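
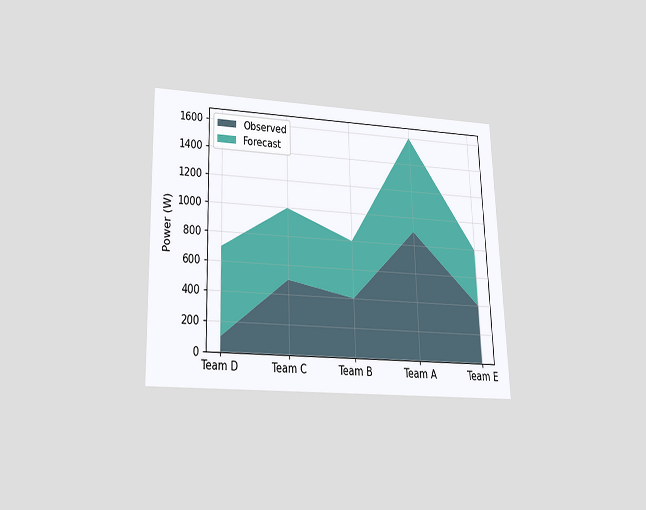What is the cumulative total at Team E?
800W

The chart is viewed slightly from below. The stacked total at Team E reaches 800W.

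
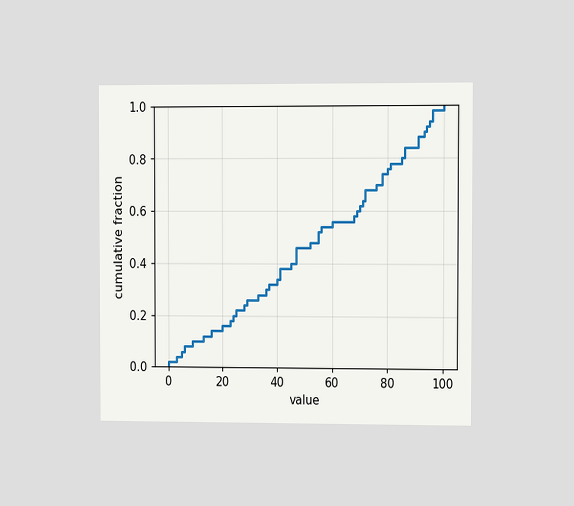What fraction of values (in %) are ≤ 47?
46%

The chart is viewed slightly from the right. At x=47 the ECDF step is at 46%.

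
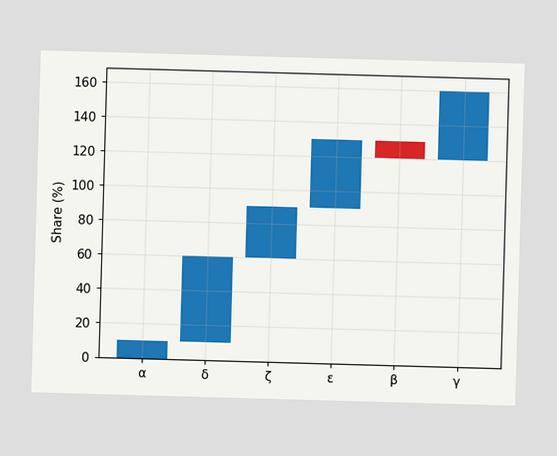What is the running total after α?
After α the running total reaches 10%.

10%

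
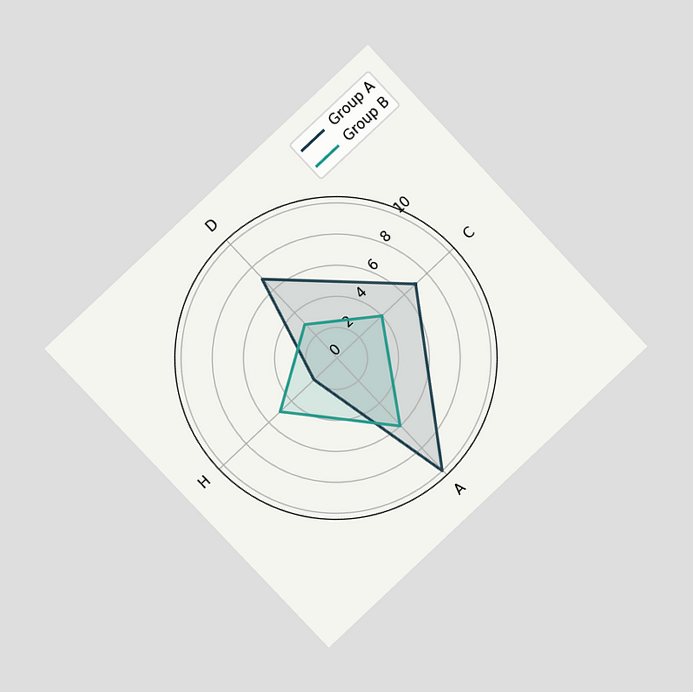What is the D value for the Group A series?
7

The chart is tilted about 43° counter-clockwise and viewed at a slight angle. On the D axis, Group A reaches 7.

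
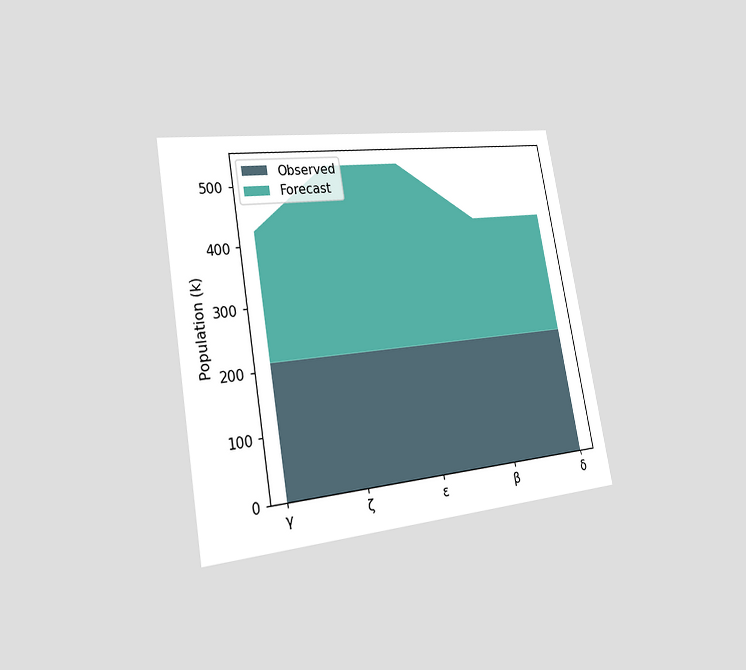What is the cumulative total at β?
The chart is tilted about 10° counter-clockwise and viewed slightly from the left. The stacked total at β reaches 424k.

424k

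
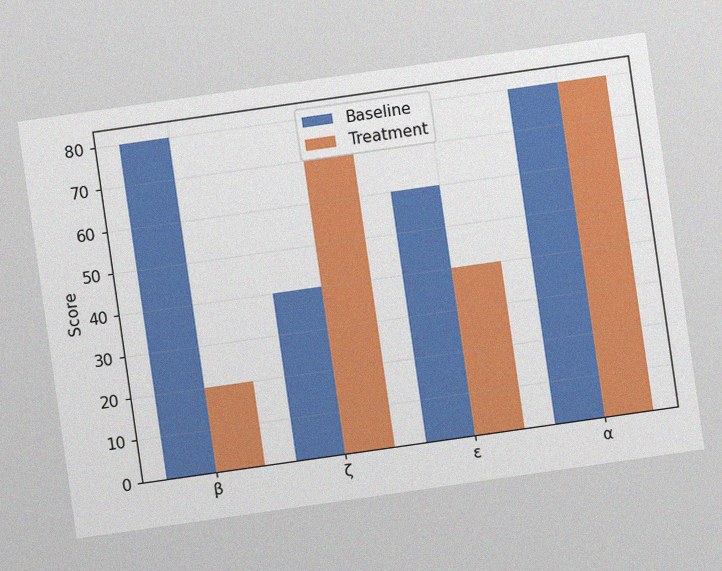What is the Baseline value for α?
The chart is tilted about 8° counter-clockwise, with some photo noise. The Baseline bar at α reaches 80 on the y-axis.

80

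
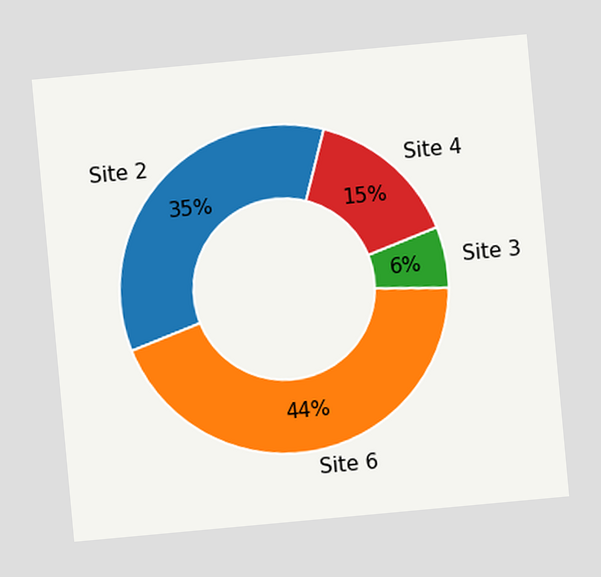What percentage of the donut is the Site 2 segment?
The chart is tilted about 5° counter-clockwise. The Site 2 segment takes up 35% of the ring.

35%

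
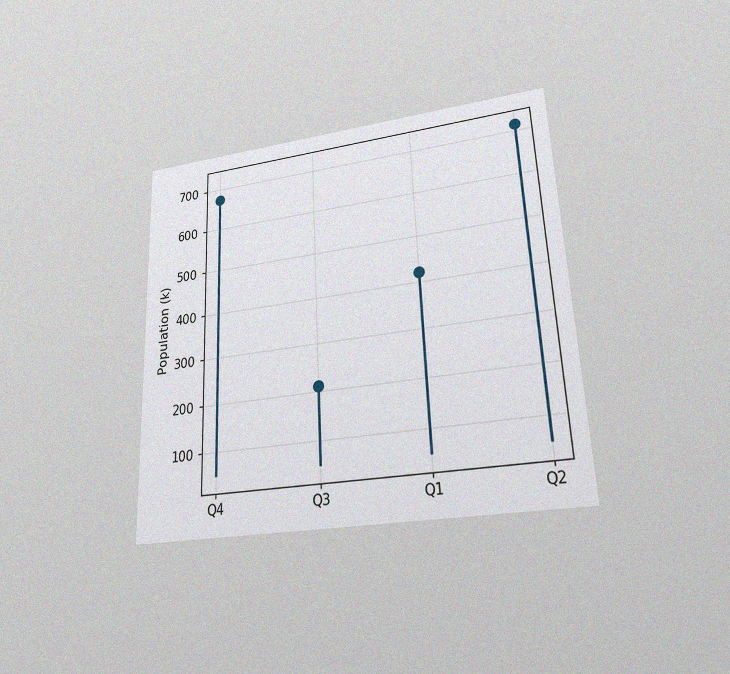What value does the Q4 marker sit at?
The chart is tilted about 2° counter-clockwise and viewed at a slight angle, with some photo noise. The Q4 marker sits at 672k.

672k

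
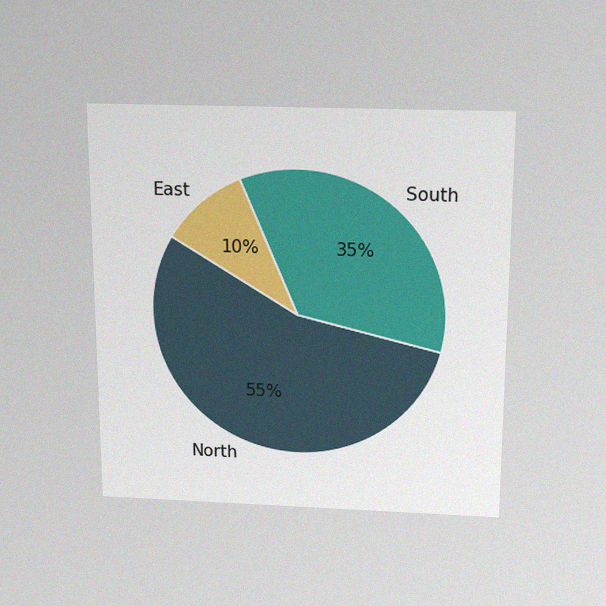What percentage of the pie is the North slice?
55%

The chart is viewed slightly from above, with some photo noise. The North slice takes up 55% of the pie.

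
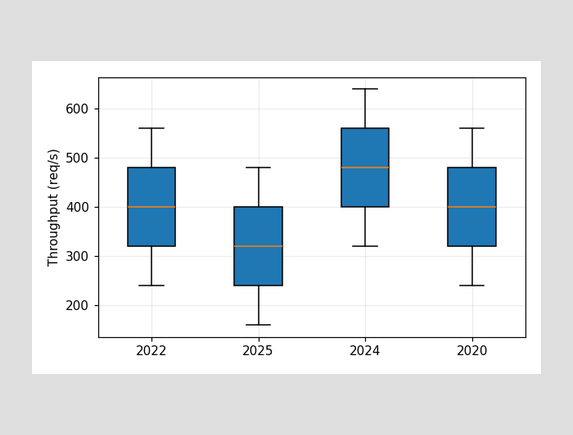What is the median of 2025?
320req/s

The median line in the 2025 box sits at 320req/s.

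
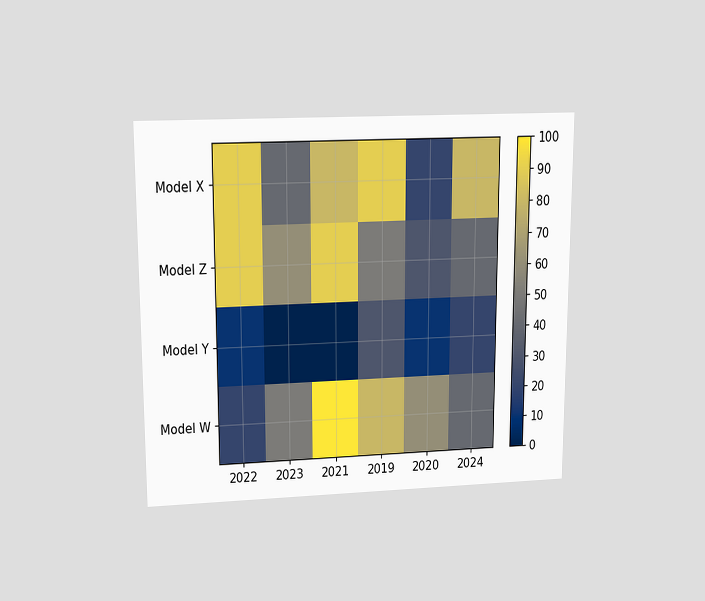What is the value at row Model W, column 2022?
The chart is viewed slightly from above. Matching cell (Model W, 2022) against the colorbar gives 20.

20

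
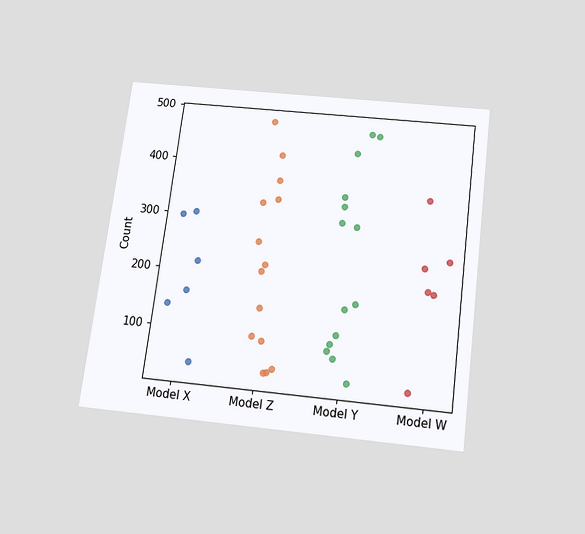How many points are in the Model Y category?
The chart is tilted about 7° clockwise and viewed slightly from below. Counting the markers in the Model Y column gives 14.

14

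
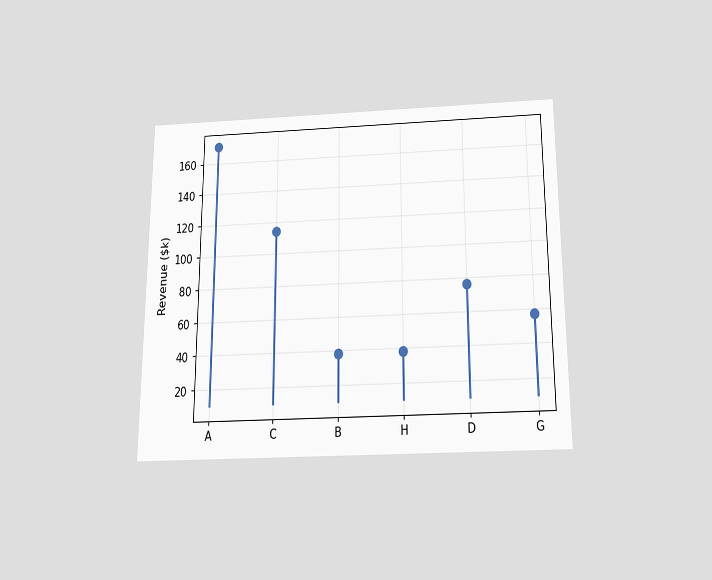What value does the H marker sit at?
The chart is viewed slightly from below. The H marker sits at $38k.

$38k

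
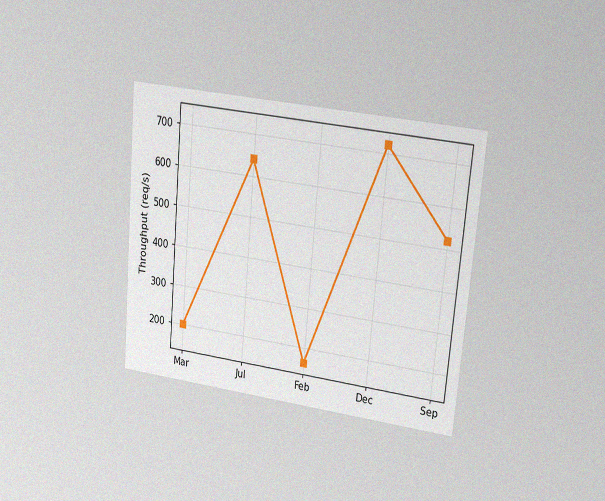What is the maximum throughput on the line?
720req/s

The chart is tilted about 5° clockwise and viewed at a slight angle, with some photo noise. The highest point is at Dec, and reading across to the y-axis gives 720req/s.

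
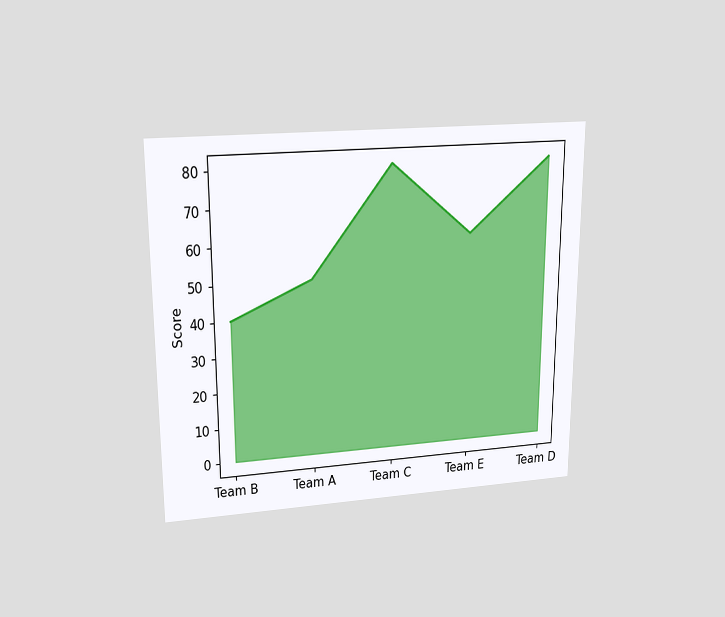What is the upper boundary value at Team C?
The chart is viewed slightly from above. At Team C the upper boundary is at 80.

80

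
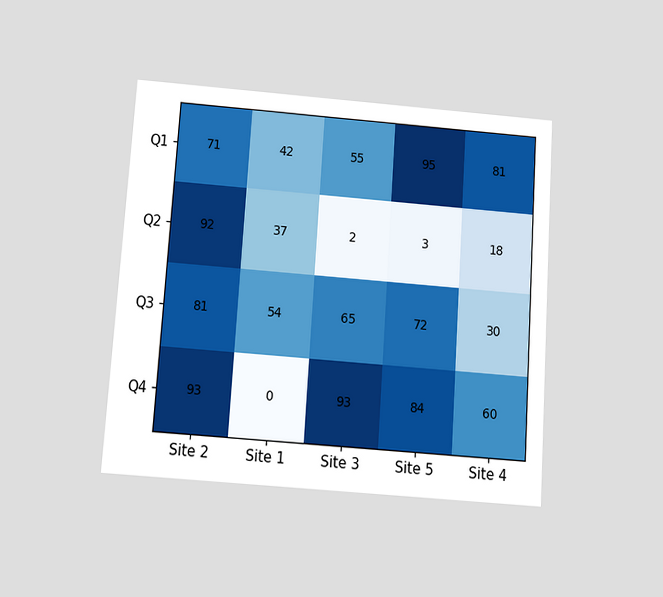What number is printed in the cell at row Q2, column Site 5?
3

The chart is tilted about 4° clockwise and viewed slightly from below. The (Q2, Site 5) cell reads 3.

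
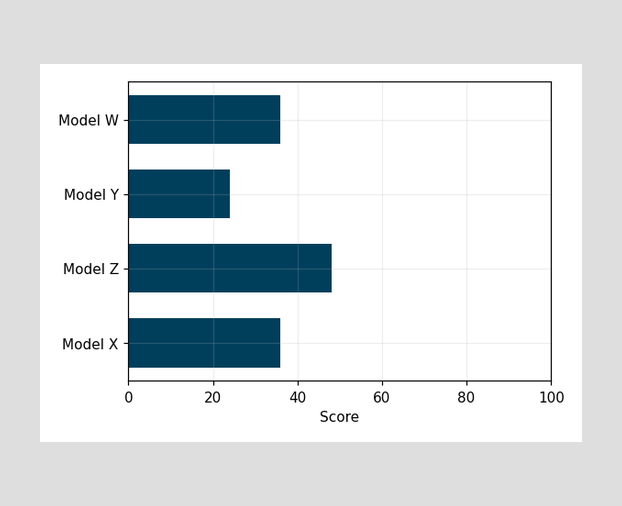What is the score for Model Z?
Reading along the chart's x-axis, the Model Z bar reaches 48.

48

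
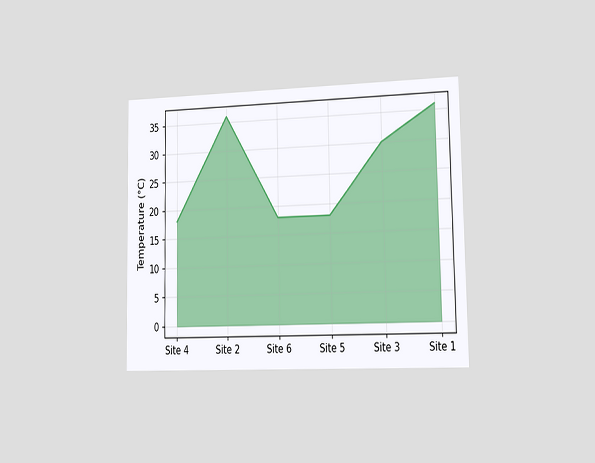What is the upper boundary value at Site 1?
36°C

The chart is viewed slightly from the right. At Site 1 the upper boundary is at 36°C.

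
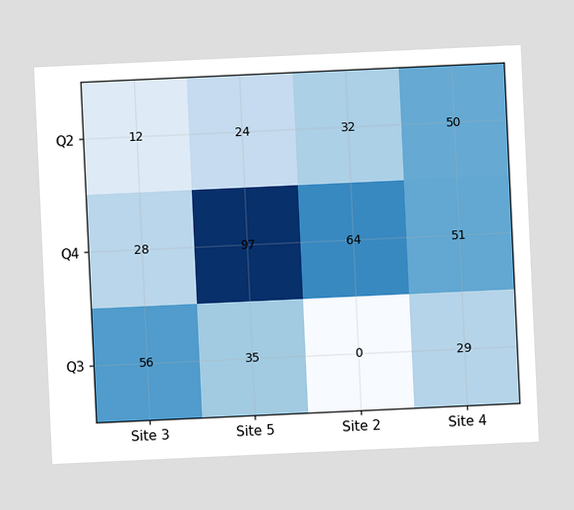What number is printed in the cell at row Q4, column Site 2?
64

The chart is tilted about 3° counter-clockwise. The (Q4, Site 2) cell reads 64.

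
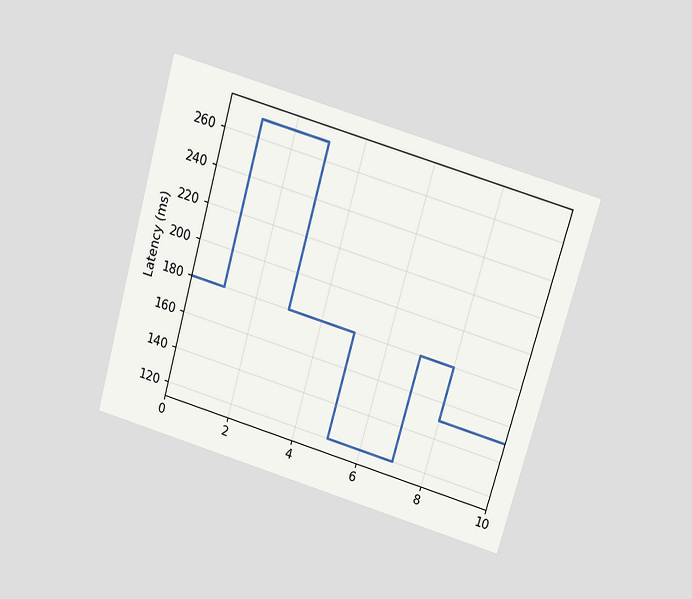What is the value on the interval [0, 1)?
180ms

The chart is tilted about 16° clockwise and viewed slightly from above. On [0, 1) the step sits at 180ms.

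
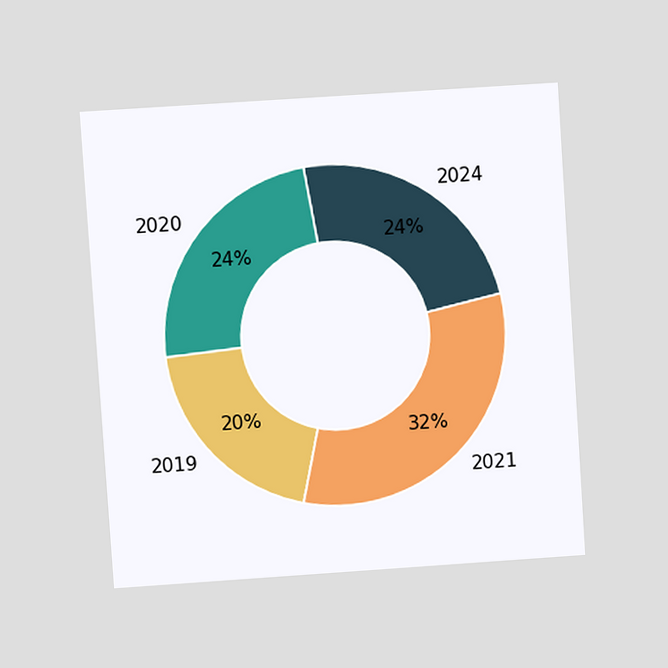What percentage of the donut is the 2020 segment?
The chart is tilted about 4° counter-clockwise and viewed at a slight angle. The 2020 segment takes up 24% of the ring.

24%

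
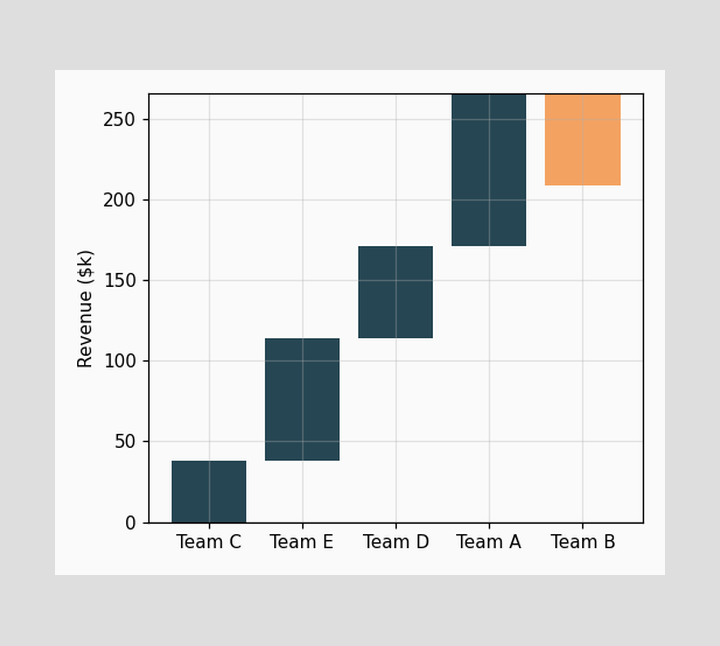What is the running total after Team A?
$266k

After Team A the running total reaches $266k.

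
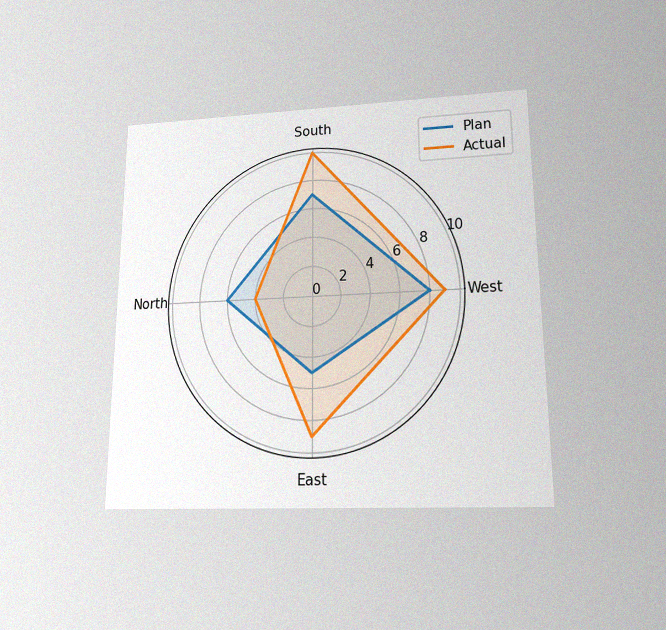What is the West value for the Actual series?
The chart is viewed slightly from below, with some photo noise. On the West axis, Actual reaches 9.

9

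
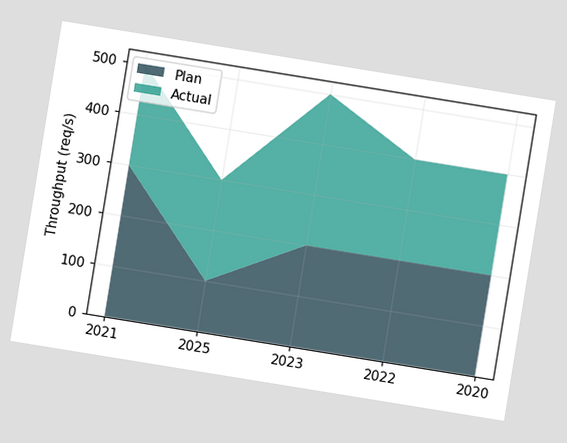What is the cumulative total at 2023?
500req/s

The chart is tilted about 9° clockwise. The stacked total at 2023 reaches 500req/s.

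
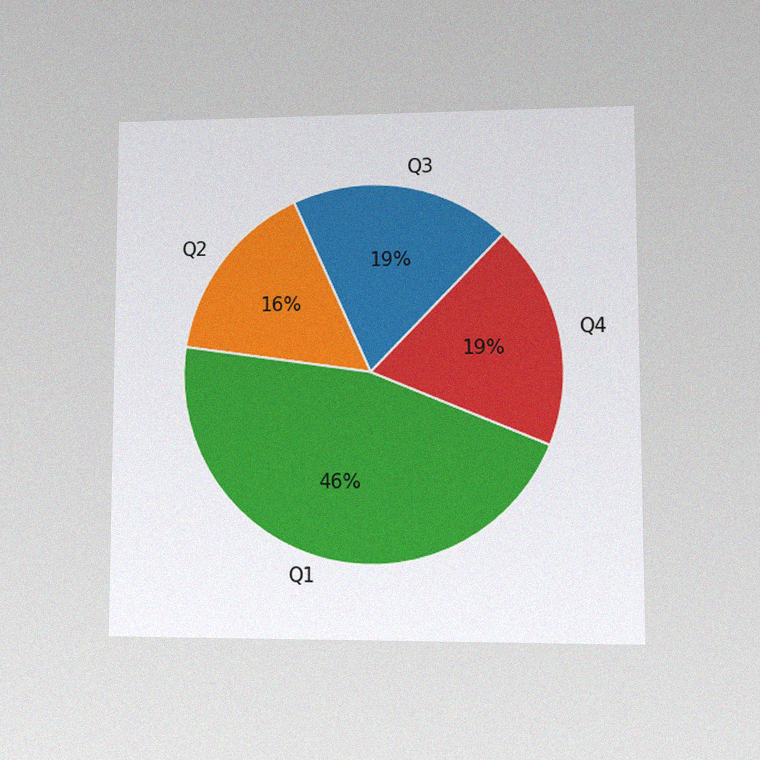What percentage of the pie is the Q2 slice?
16%

The chart is viewed at a slight angle, with some photo noise. The Q2 slice takes up 16% of the pie.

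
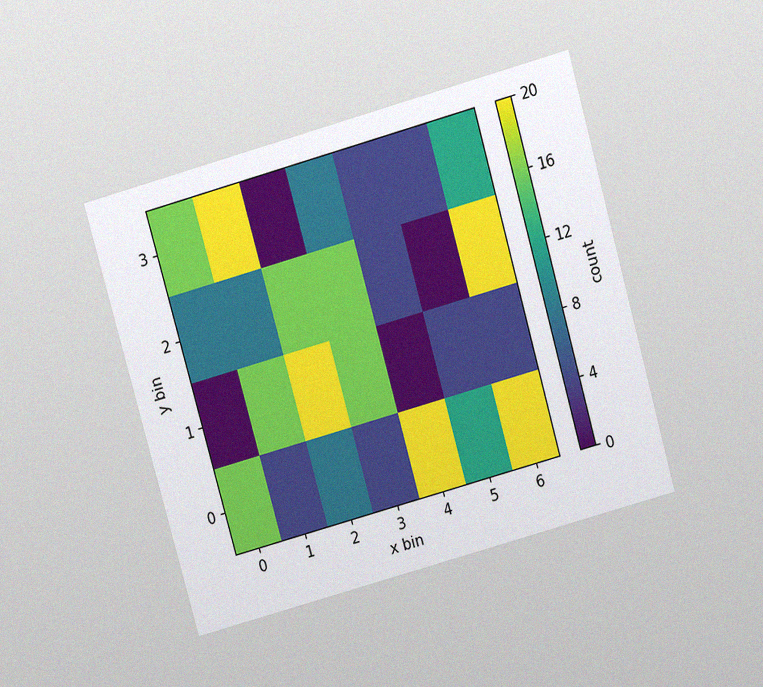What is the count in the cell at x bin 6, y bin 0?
The chart is tilted about 16° counter-clockwise and viewed slightly from above, with some photo noise. Matching the cell (6, 0) against the colorbar gives 20.

20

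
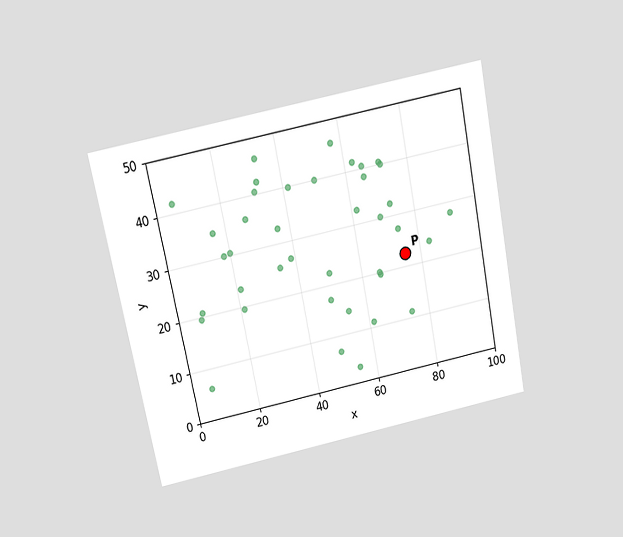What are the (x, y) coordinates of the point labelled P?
(75, 22.5)

The chart is tilted about 11° counter-clockwise and viewed slightly from above. Following the gridlines from P to each axis, P sits at (75, 22.5).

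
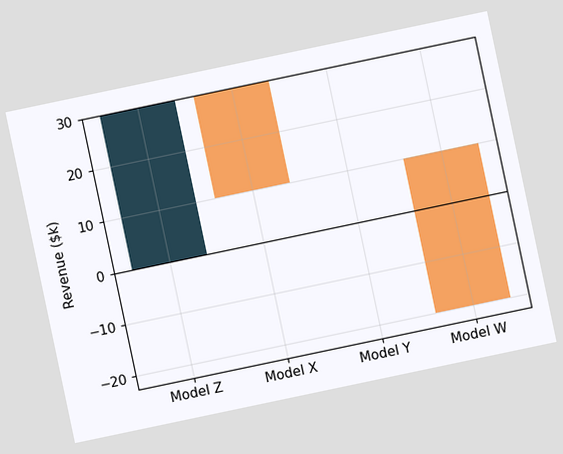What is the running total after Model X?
$10k

The chart is tilted about 12° counter-clockwise. After Model X the running total reaches $10k.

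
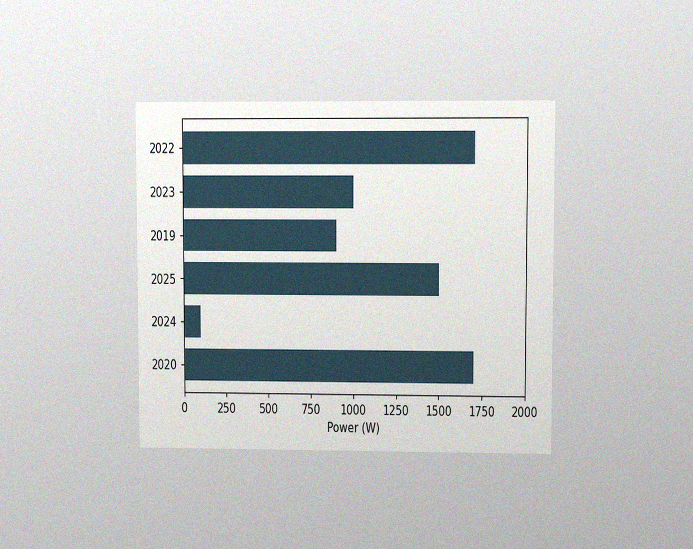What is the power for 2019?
The chart is viewed at a slight angle, with some photo noise. Reading along the chart's x-axis, the 2019 bar reaches 900W.

900W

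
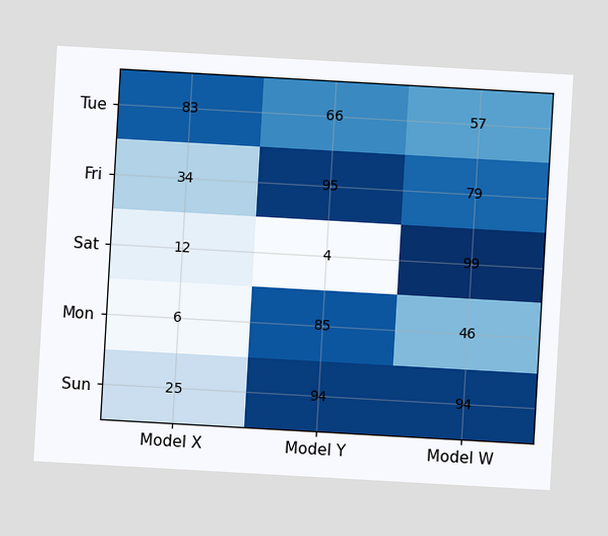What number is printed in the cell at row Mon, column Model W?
The chart is tilted about 3° clockwise. The (Mon, Model W) cell reads 46.

46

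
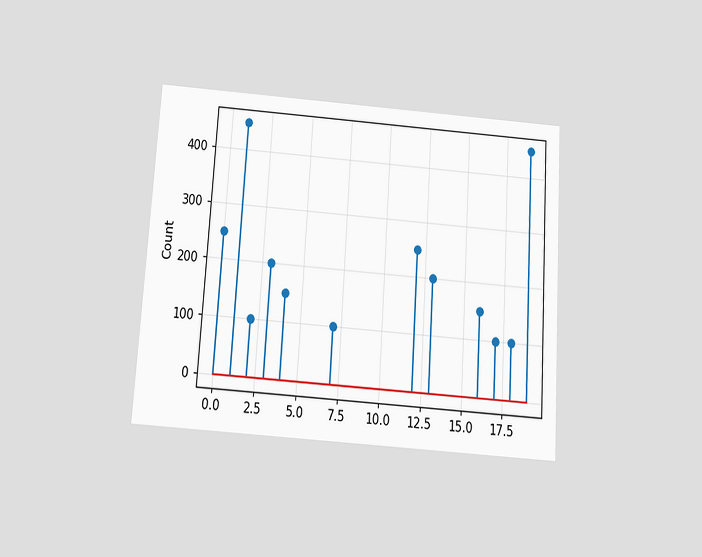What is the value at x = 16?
The chart is tilted about 4° clockwise and viewed slightly from below. The stem at x=16 reaches 150.

150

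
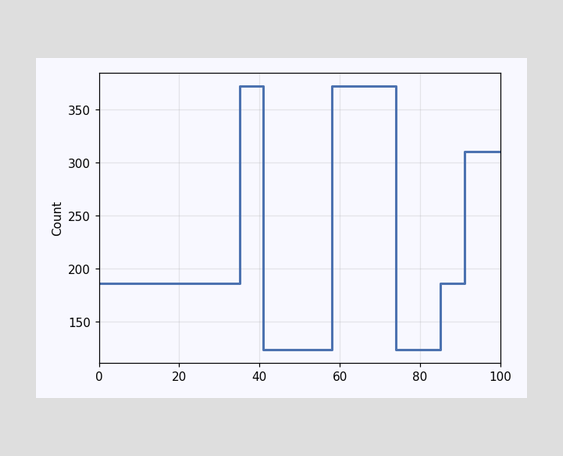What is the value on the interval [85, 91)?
186

On [85, 91) the step sits at 186.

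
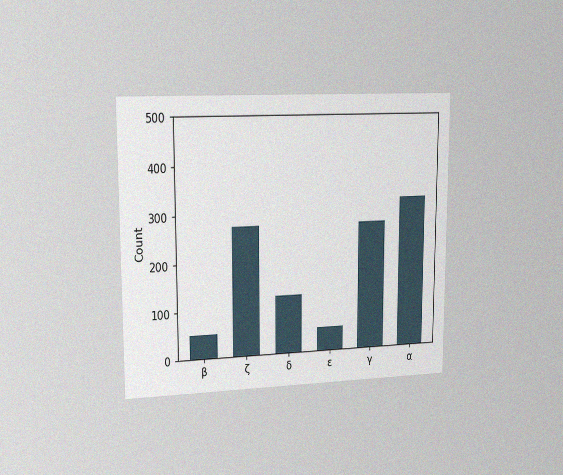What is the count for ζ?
The chart is viewed slightly from the left, with some photo noise. Reading along the chart's y-axis, the ζ bar reaches 275.

275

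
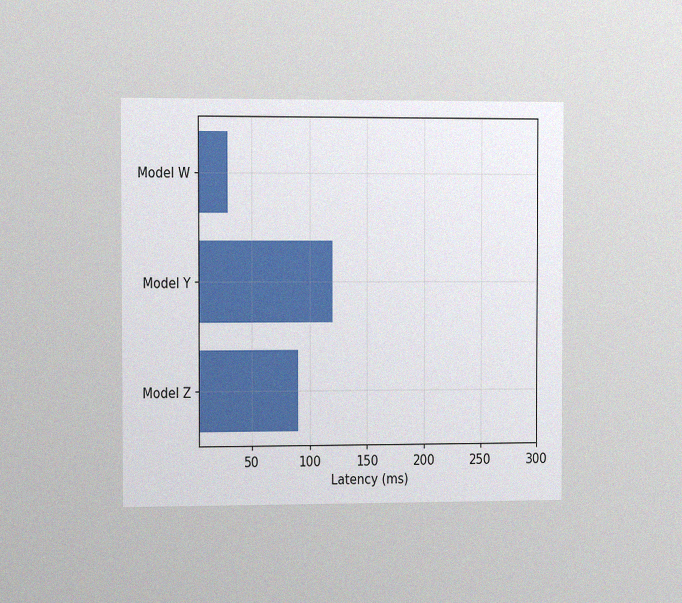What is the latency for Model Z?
The chart is viewed slightly from the left, with some photo noise. Reading along the chart's x-axis, the Model Z bar reaches 90ms.

90ms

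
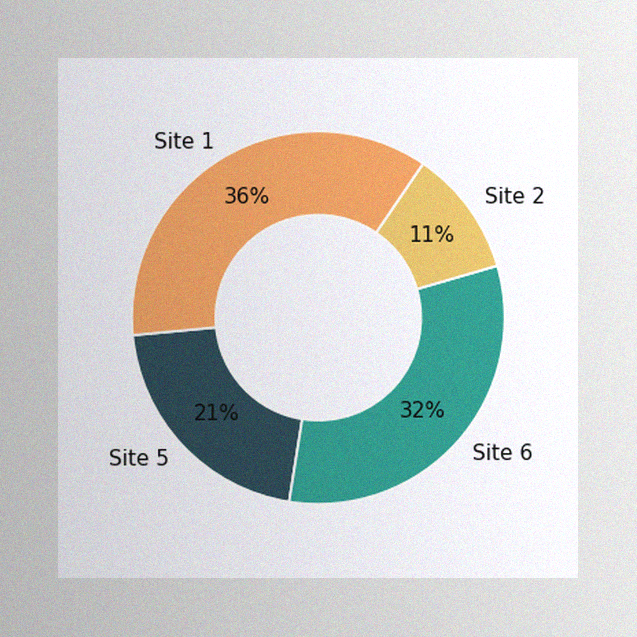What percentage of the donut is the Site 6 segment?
The image has some photo noise and uneven lighting. The Site 6 segment takes up 32% of the ring.

32%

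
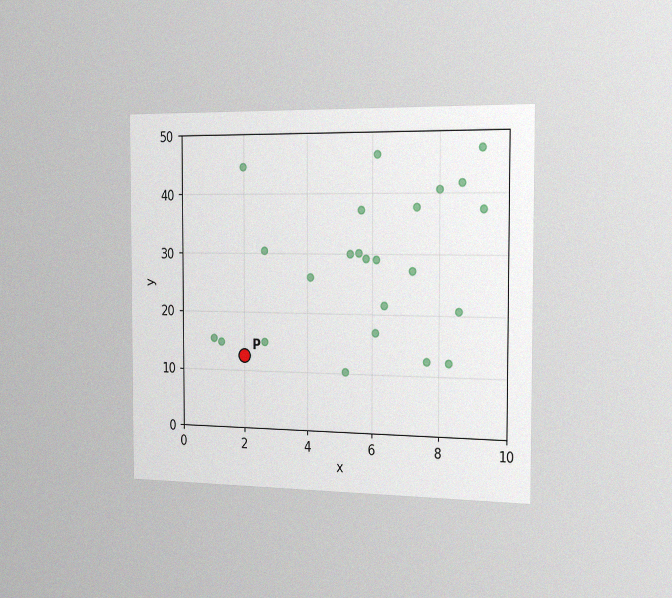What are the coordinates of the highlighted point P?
The chart is viewed slightly from the right, with some photo noise. Following the gridlines from P to each axis, P sits at (2, 12.5).

(2, 12.5)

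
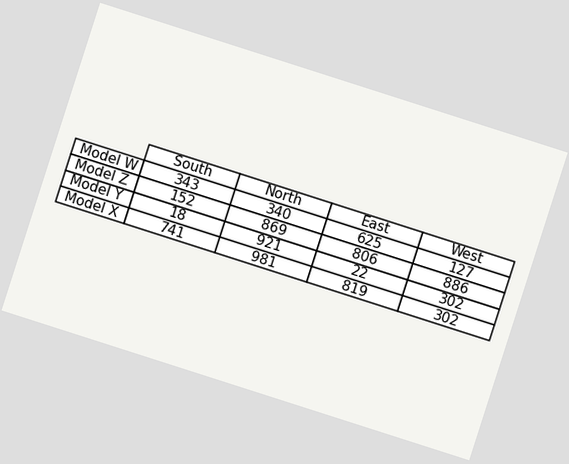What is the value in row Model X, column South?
The chart is tilted about 18° clockwise. The (Model X, South) cell reads 741.

741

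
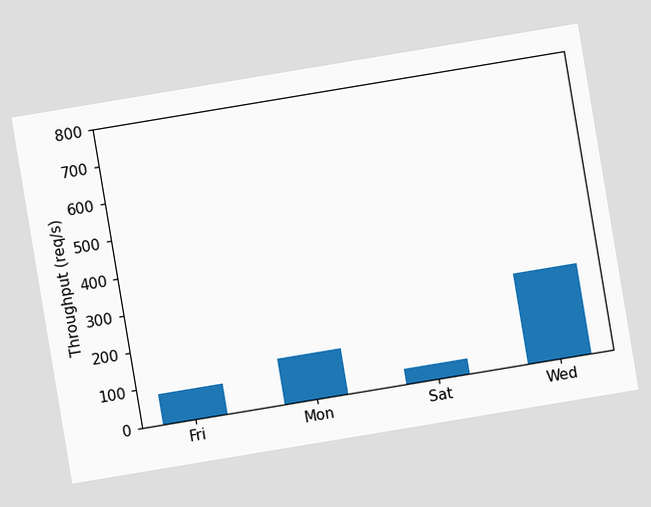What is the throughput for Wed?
The chart is tilted about 9° counter-clockwise. Reading along the chart's y-axis, the Wed bar reaches 240req/s.

240req/s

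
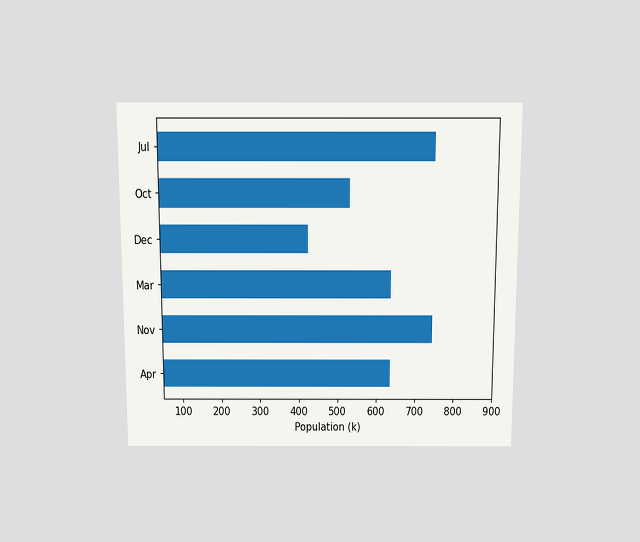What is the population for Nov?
742k

The chart is viewed slightly from above. Reading along the chart's x-axis, the Nov bar reaches 742k.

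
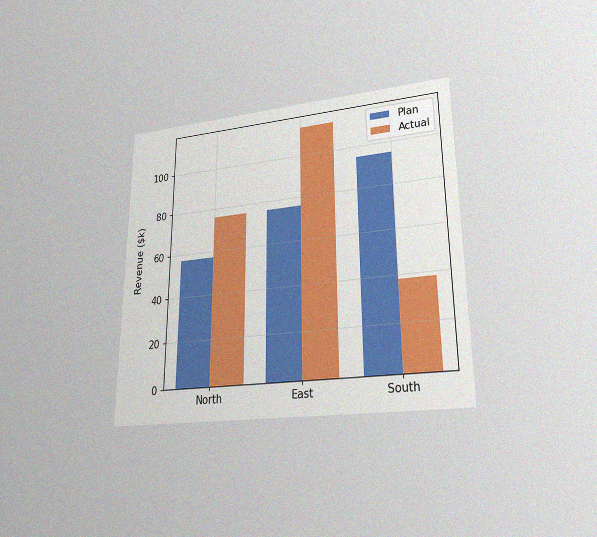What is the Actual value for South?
The chart is viewed at a slight angle, with some photo noise. The Actual bar at South reaches $38k on the y-axis.

$38k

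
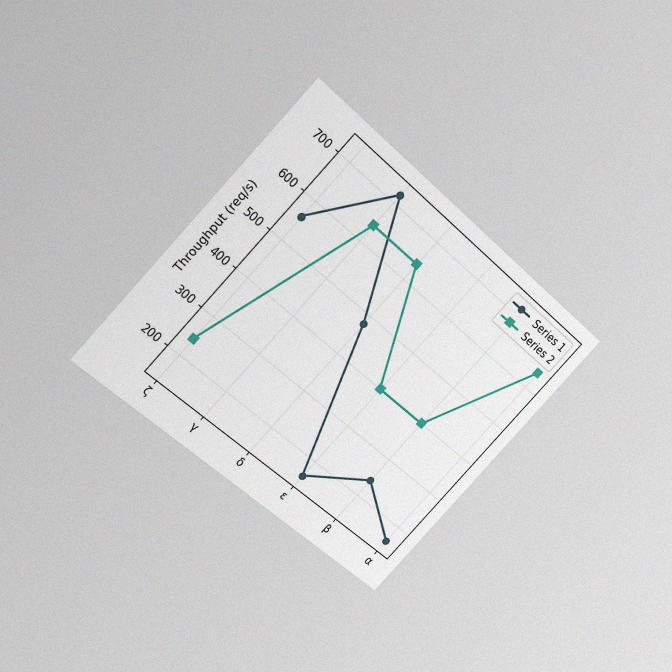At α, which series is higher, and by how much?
The chart is tilted about 44° clockwise and viewed slightly from above, with some photo noise. At α, Series 2 sits above the other line by 480req/s.

Series 2, by 480req/s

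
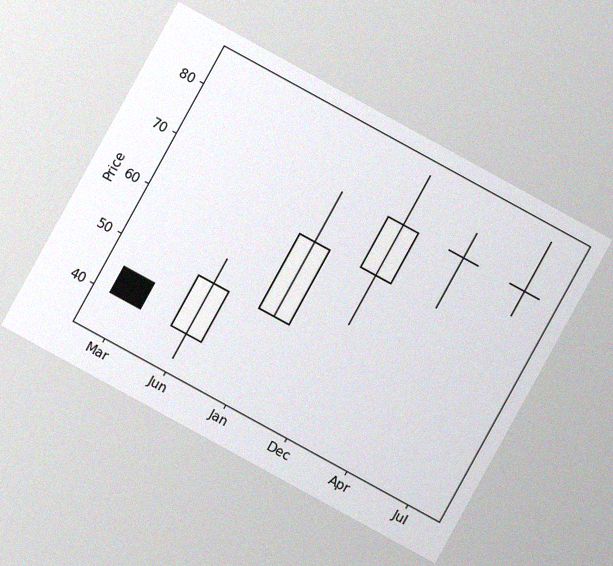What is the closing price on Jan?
65

The chart is tilted about 29° clockwise, with some photo noise. The Jan candle closes at 65.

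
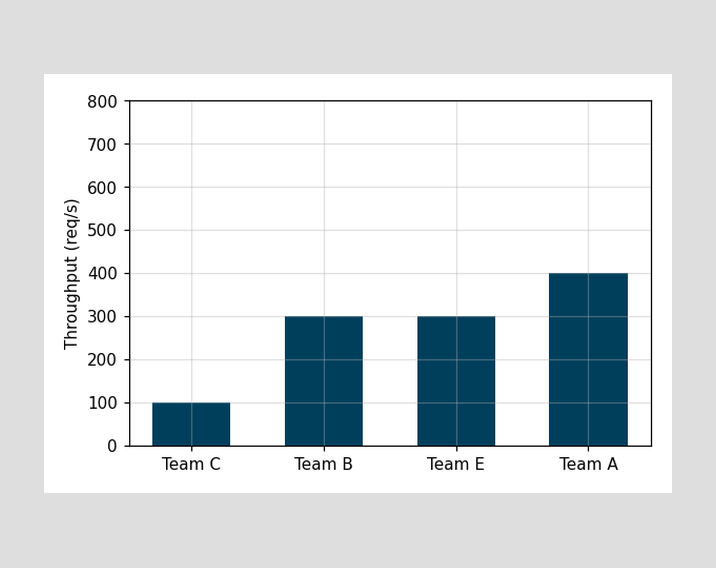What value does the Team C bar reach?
Reading along the chart's y-axis, the Team C bar reaches 100req/s.

100req/s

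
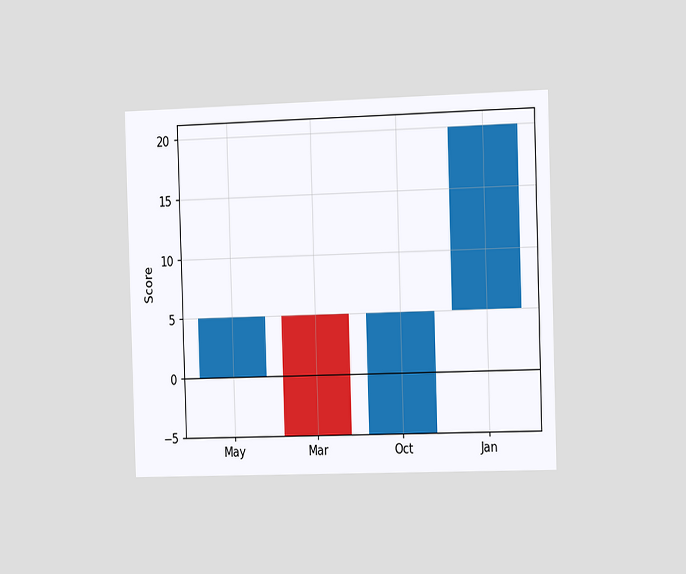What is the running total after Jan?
20

The chart is viewed slightly from the right. After Jan the running total reaches 20.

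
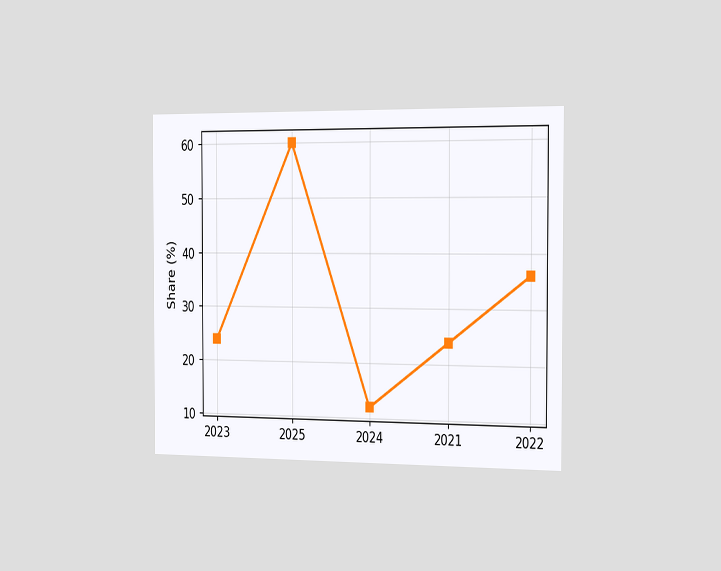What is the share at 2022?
The chart is viewed slightly from the right. At 2022, the line is at 36%.

36%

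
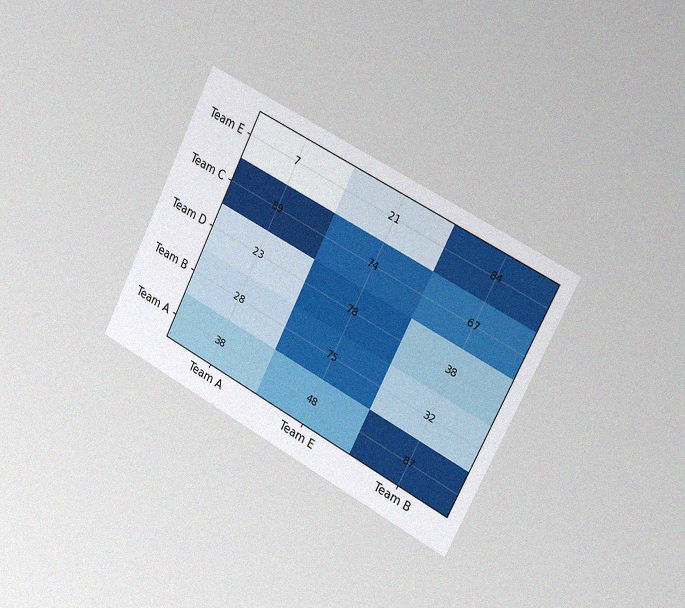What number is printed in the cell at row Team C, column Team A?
The chart is tilted about 27° clockwise and viewed slightly from the right, with some photo noise. The (Team C, Team A) cell reads 89.

89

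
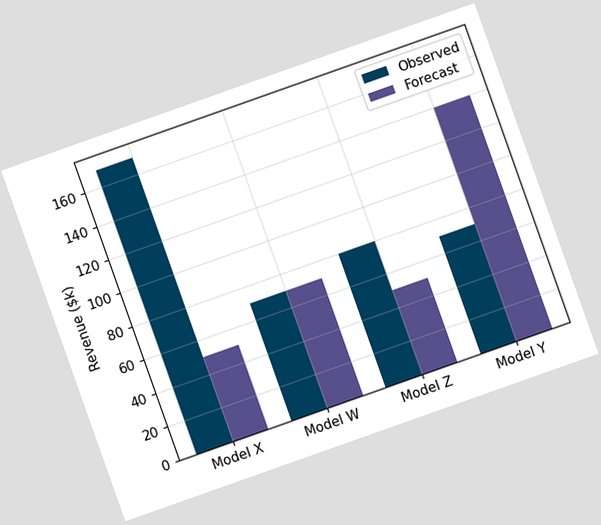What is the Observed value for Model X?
The chart is tilted about 20° counter-clockwise. The Observed bar at Model X reaches $170k on the y-axis.

$170k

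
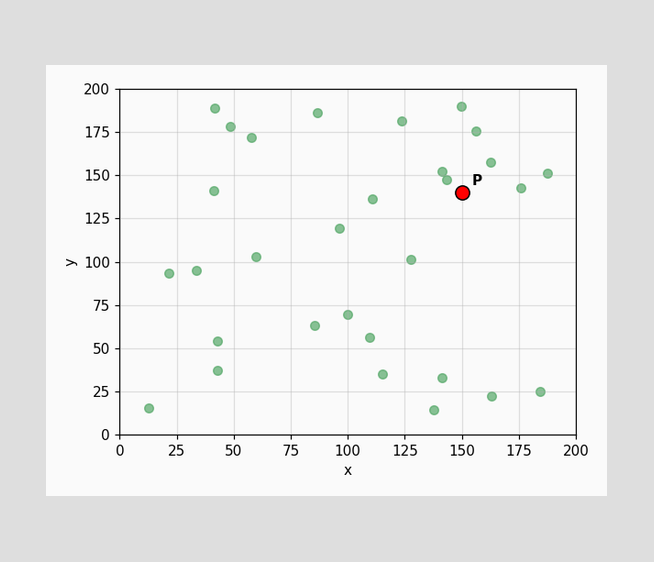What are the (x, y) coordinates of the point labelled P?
Following the gridlines from P to each axis, P sits at (150, 140).

(150, 140)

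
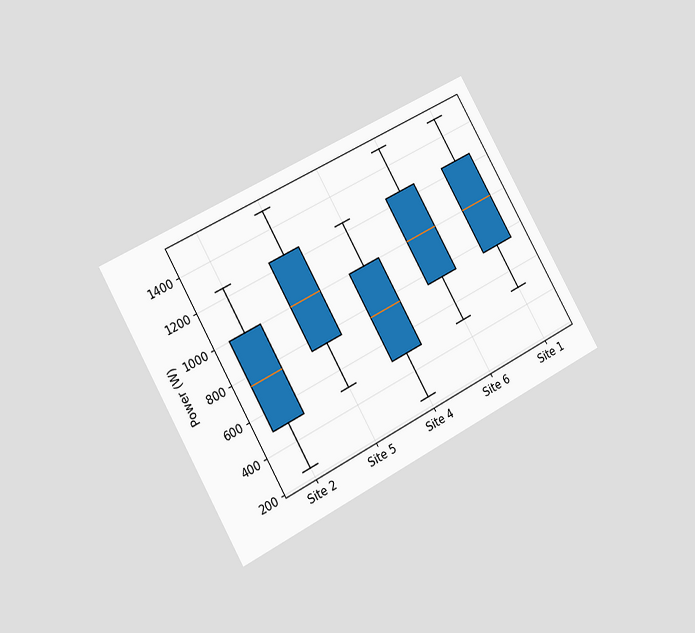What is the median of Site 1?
The chart is tilted about 30° counter-clockwise and viewed slightly from the left. The median line in the Site 1 box sits at 1000W.

1000W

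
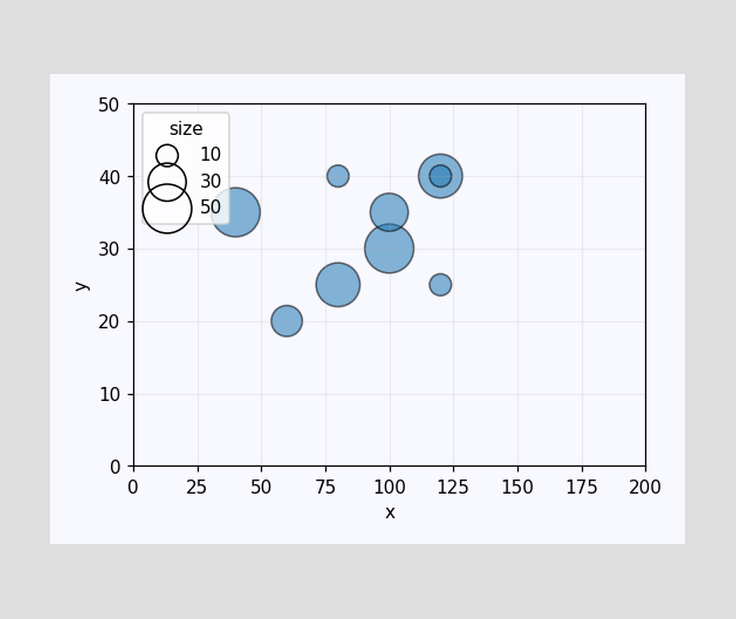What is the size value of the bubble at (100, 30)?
50

Matching the bubble at (100, 30) against the size legend gives 50.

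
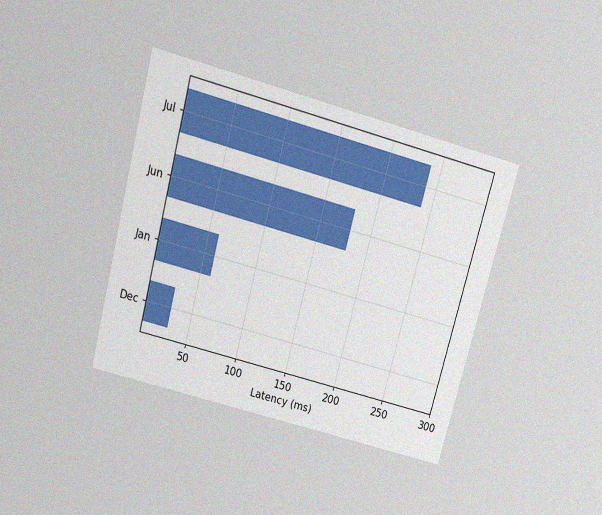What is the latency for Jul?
The chart is tilted about 15° clockwise and viewed slightly from above, with some photo noise. Reading along the chart's x-axis, the Jul bar reaches 240ms.

240ms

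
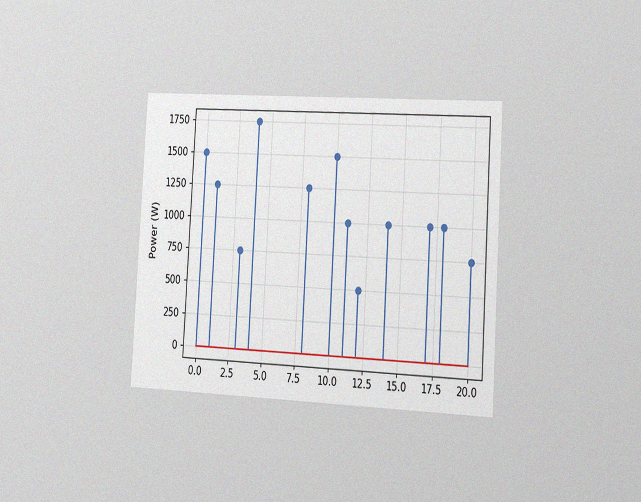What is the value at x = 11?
1000W

The chart is tilted about 3° clockwise and viewed slightly from the right, with some photo noise. The stem at x=11 reaches 1000W.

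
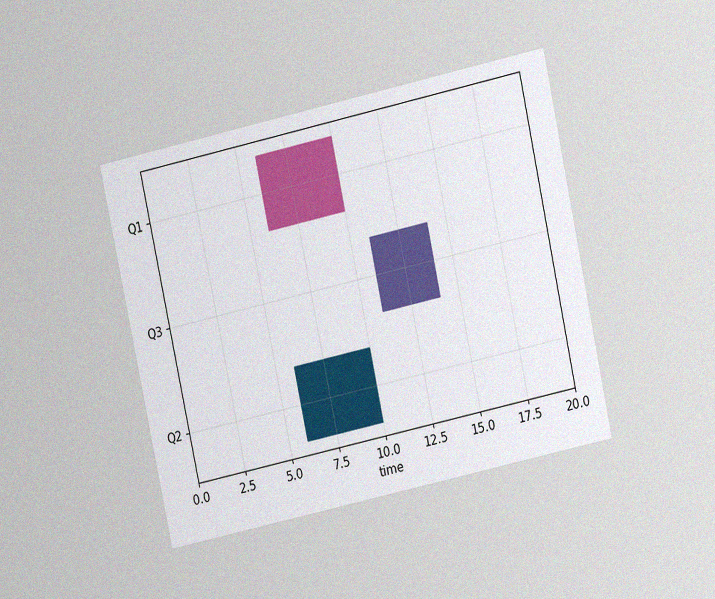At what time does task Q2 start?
6

The chart is tilted about 12° counter-clockwise and viewed at a slight angle, with some photo noise. The Q2 bar begins at t=6.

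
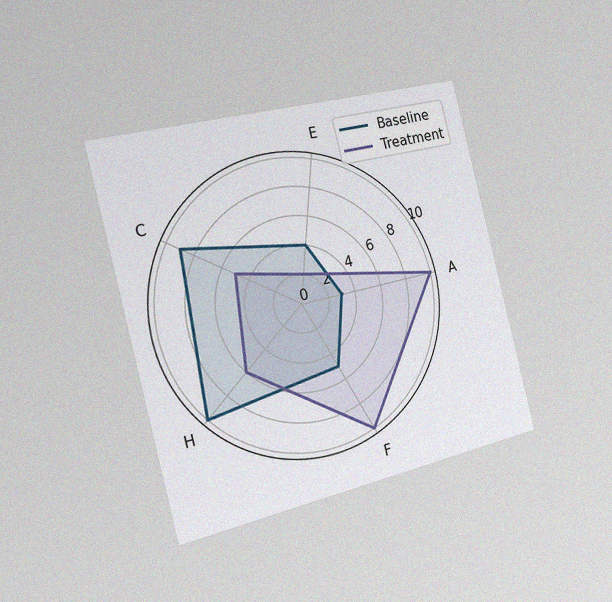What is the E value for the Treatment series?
2

The chart is tilted about 14° counter-clockwise and viewed slightly from the left, with some photo noise. On the E axis, Treatment reaches 2.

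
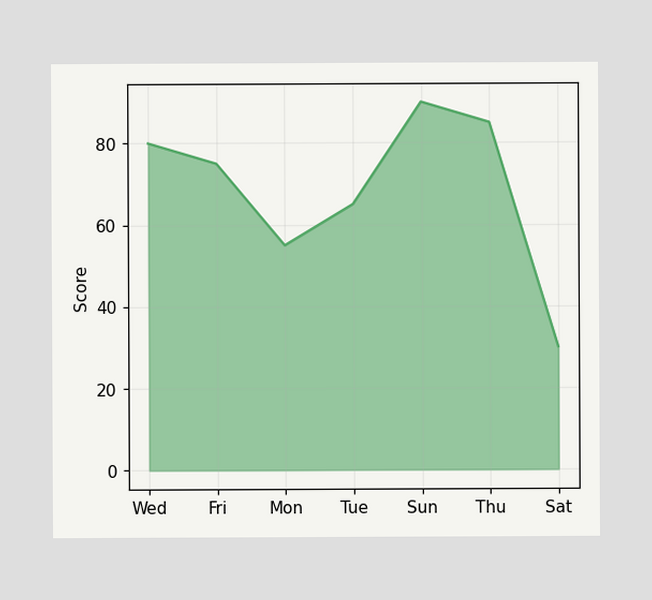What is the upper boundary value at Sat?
At Sat the upper boundary is at 30.

30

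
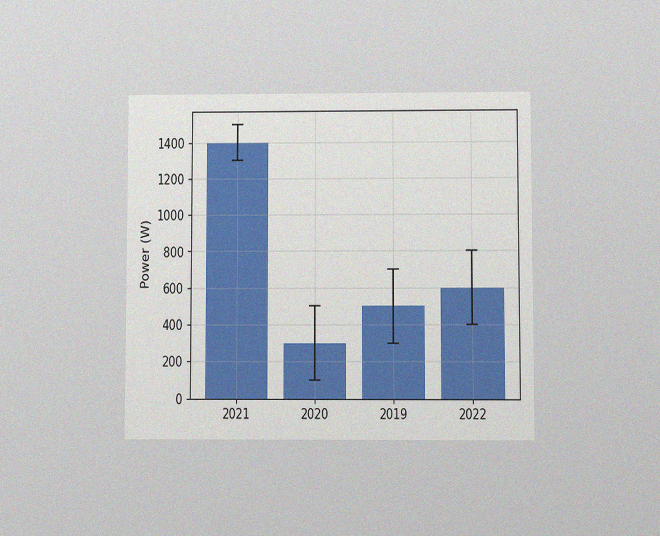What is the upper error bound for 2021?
1500W

The chart is viewed at a slight angle, with some photo noise. The 2021 bar's upper whisker reaches 1500W.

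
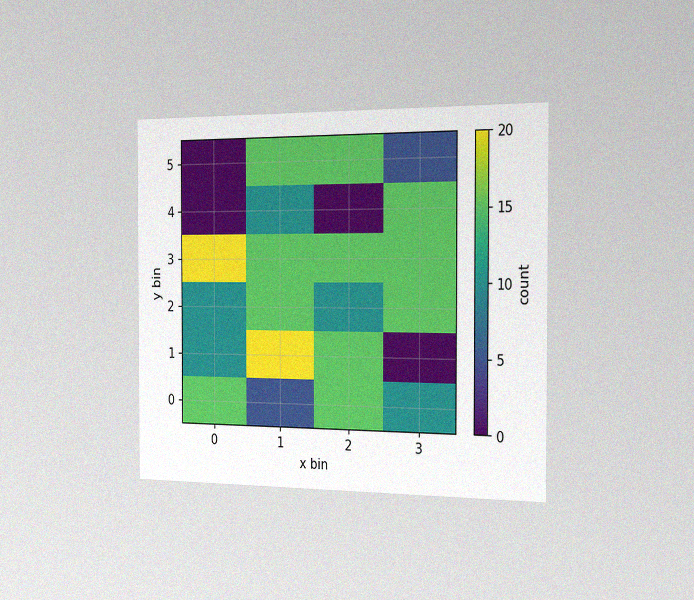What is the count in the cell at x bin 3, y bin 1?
The chart is viewed slightly from the right, with some photo noise. Matching the cell (3, 1) against the colorbar gives 0.

0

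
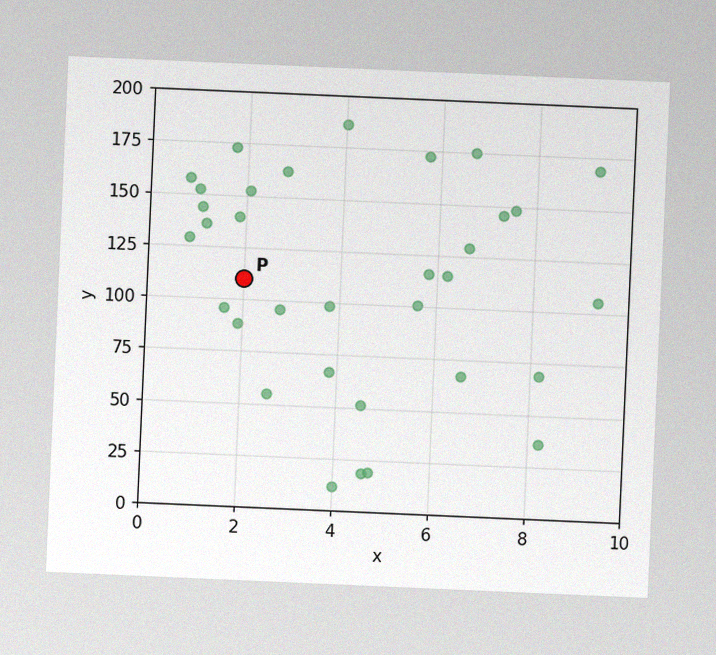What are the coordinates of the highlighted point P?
The chart is tilted about 3° clockwise, with some photo noise. Following the gridlines from P to each axis, P sits at (2, 110).

(2, 110)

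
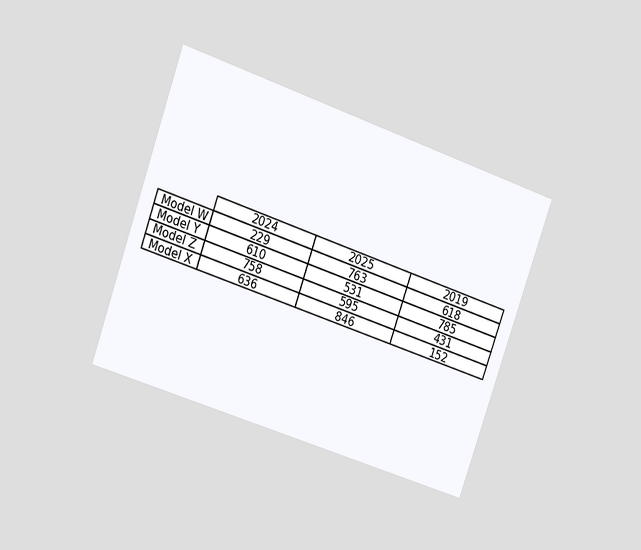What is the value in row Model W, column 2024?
The chart is tilted about 19° clockwise and viewed at a slight angle. The (Model W, 2024) cell reads 229.

229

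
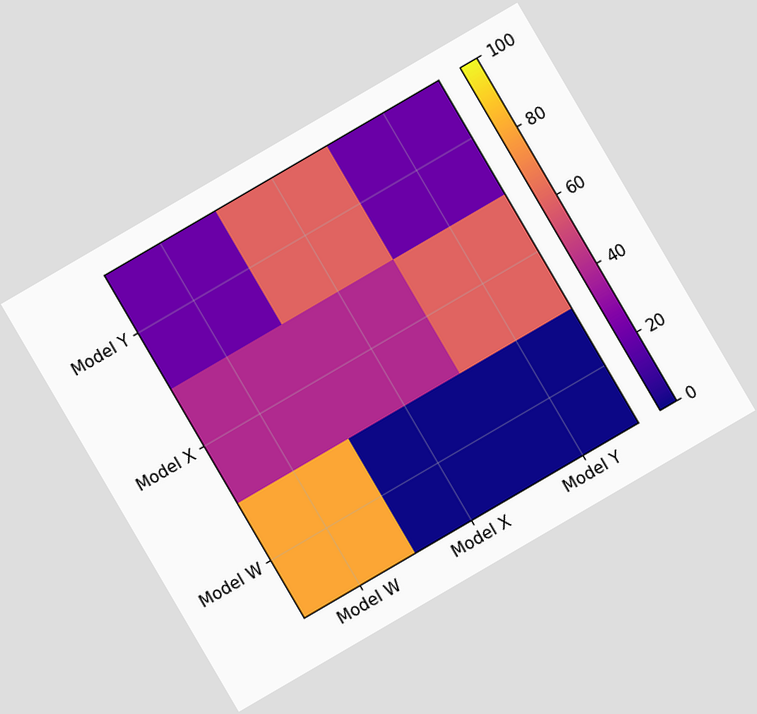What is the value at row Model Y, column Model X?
The chart is tilted about 30° counter-clockwise. Matching cell (Model Y, Model X) against the colorbar gives 60.

60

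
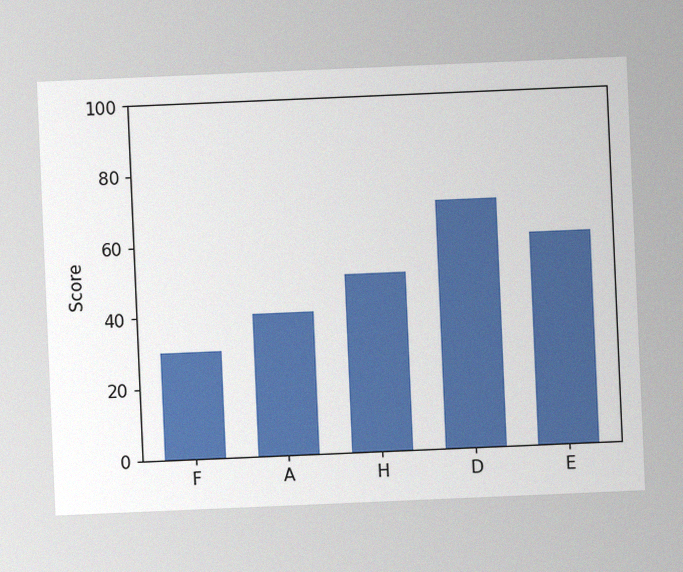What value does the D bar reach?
70

The chart is tilted about 2° counter-clockwise, with some photo noise. Reading along the chart's y-axis, the D bar reaches 70.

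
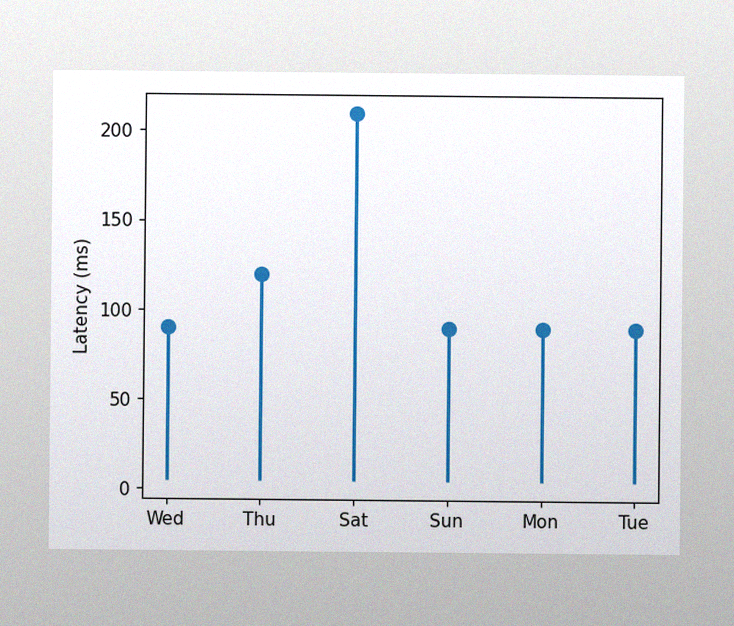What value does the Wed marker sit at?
The image has some photo noise and uneven lighting. The Wed marker sits at 90ms.

90ms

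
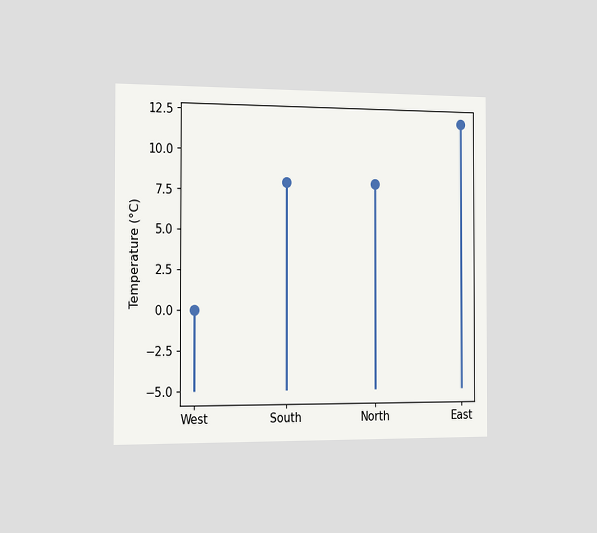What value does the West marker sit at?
0°C

The chart is viewed slightly from the left. The West marker sits at 0°C.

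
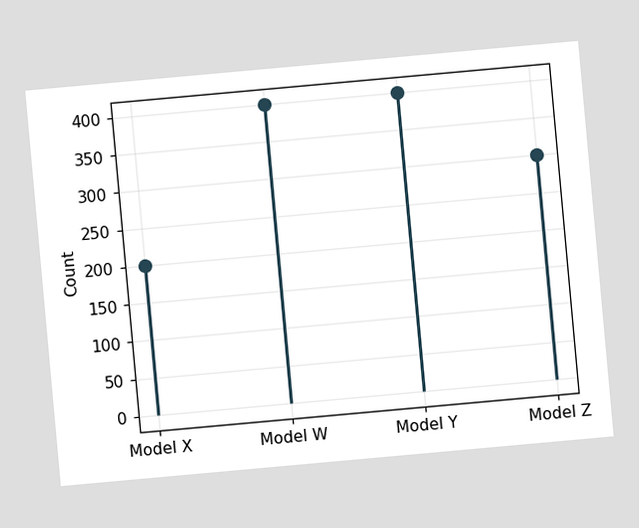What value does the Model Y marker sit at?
The chart is tilted about 5° counter-clockwise. The Model Y marker sits at 400.

400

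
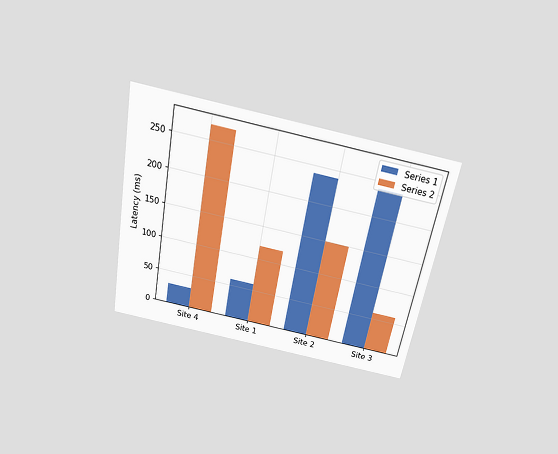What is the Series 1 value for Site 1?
60ms

The chart is tilted about 10° clockwise and viewed slightly from above. The Series 1 bar at Site 1 reaches 60ms on the y-axis.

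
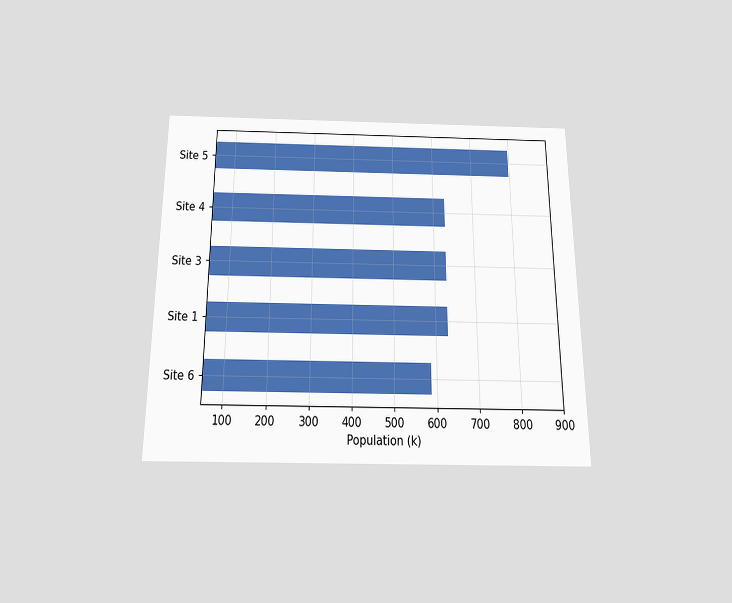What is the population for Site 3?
630k

The chart is viewed slightly from below. Reading along the chart's x-axis, the Site 3 bar reaches 630k.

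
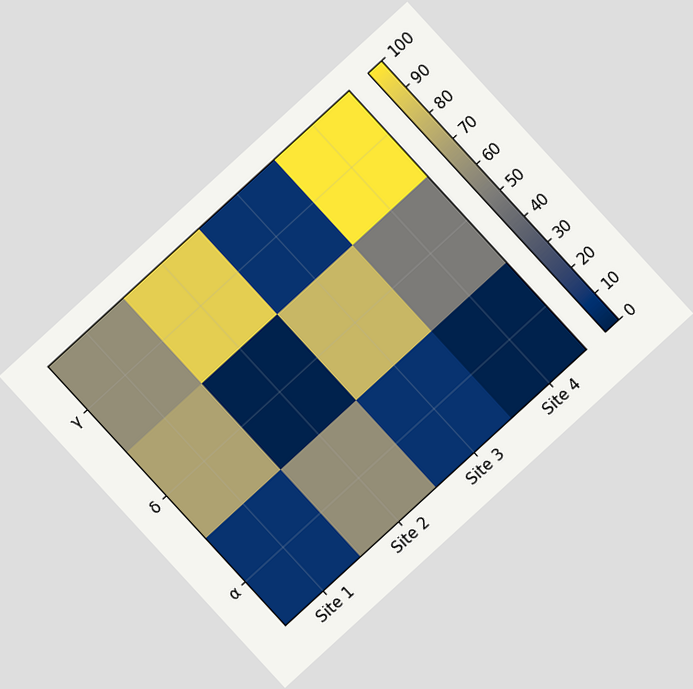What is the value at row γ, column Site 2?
The chart is tilted about 43° counter-clockwise. Matching cell (γ, Site 2) against the colorbar gives 90.

90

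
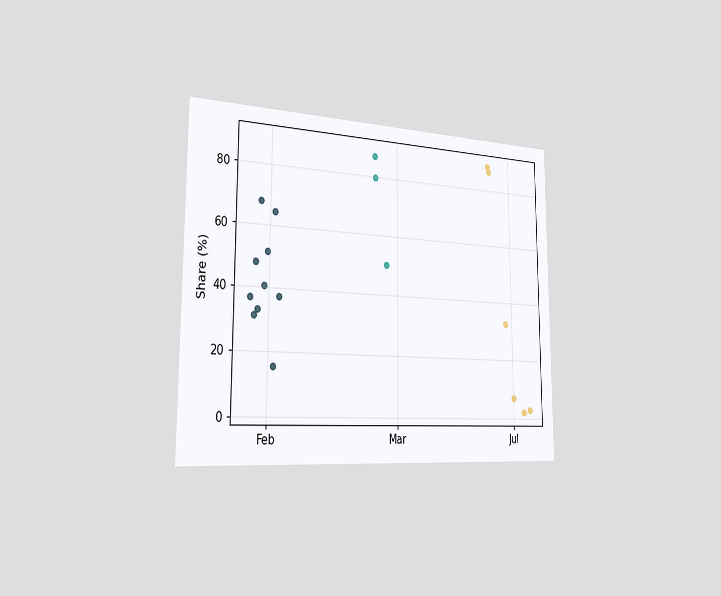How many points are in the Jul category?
6

The chart is viewed slightly from the left. Counting the markers in the Jul column gives 6.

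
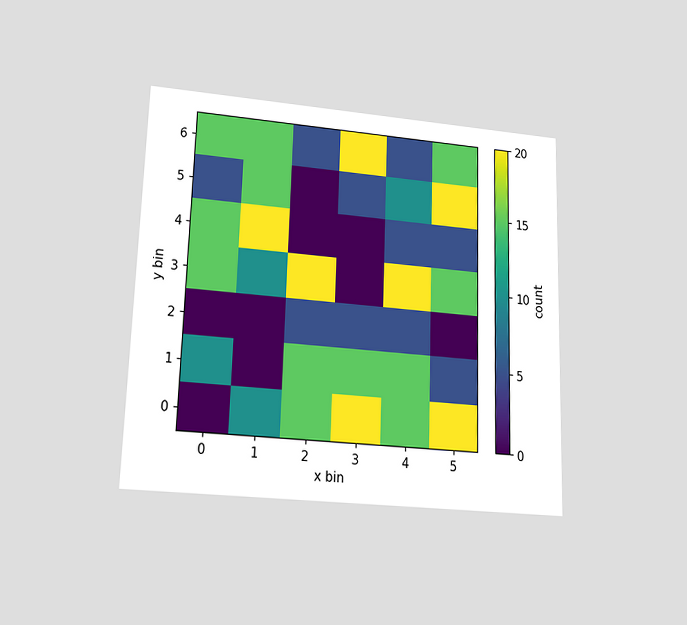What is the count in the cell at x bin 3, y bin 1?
The chart is viewed slightly from below. Matching the cell (3, 1) against the colorbar gives 15.

15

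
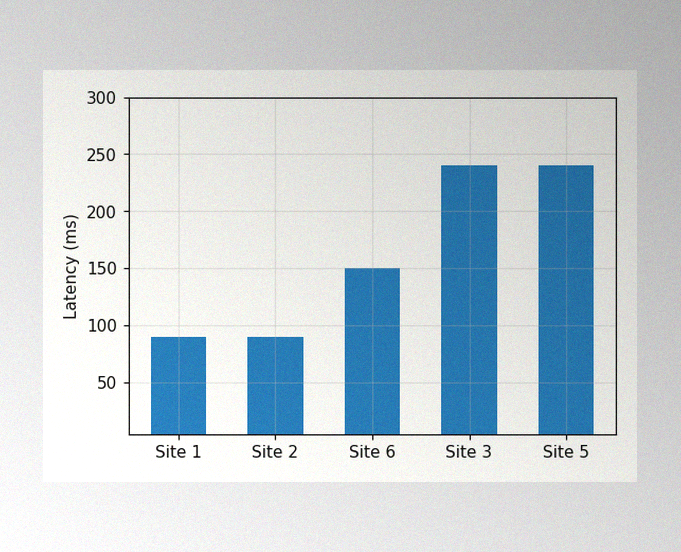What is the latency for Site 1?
90ms

The image has some photo noise and uneven lighting. Reading along the chart's y-axis, the Site 1 bar reaches 90ms.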